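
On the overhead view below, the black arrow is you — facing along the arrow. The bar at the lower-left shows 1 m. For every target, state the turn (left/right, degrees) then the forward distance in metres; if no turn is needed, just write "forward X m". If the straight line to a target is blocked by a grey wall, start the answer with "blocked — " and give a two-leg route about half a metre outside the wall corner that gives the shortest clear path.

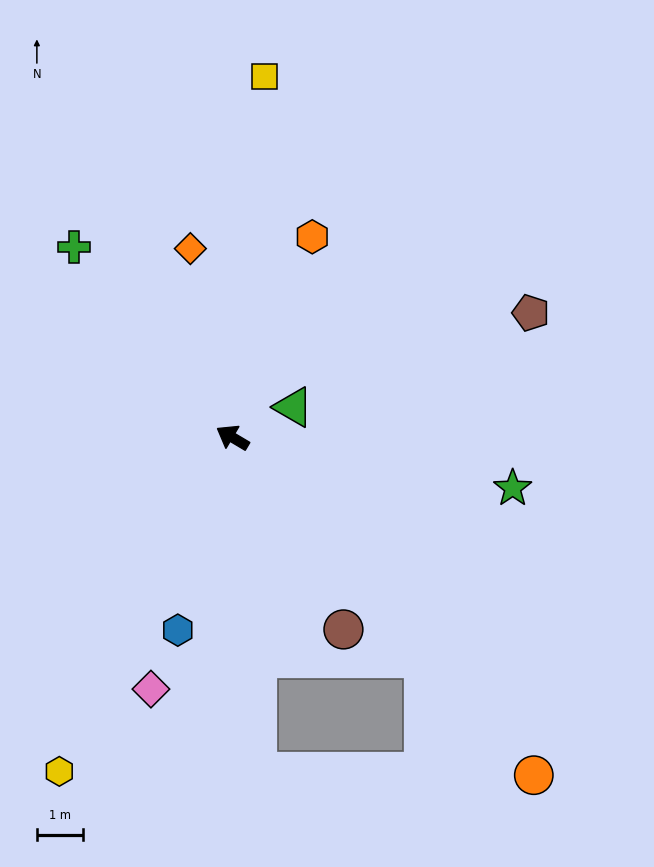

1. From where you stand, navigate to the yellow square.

turn right 64°, forward 7.9 m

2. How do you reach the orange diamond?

turn right 47°, forward 4.2 m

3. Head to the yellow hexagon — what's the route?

turn left 93°, forward 8.2 m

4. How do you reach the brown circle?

turn left 151°, forward 4.8 m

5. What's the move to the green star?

turn right 160°, forward 6.2 m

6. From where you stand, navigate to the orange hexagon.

turn right 81°, forward 4.7 m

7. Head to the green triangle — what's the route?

turn right 123°, forward 1.5 m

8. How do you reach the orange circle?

turn left 162°, forward 9.8 m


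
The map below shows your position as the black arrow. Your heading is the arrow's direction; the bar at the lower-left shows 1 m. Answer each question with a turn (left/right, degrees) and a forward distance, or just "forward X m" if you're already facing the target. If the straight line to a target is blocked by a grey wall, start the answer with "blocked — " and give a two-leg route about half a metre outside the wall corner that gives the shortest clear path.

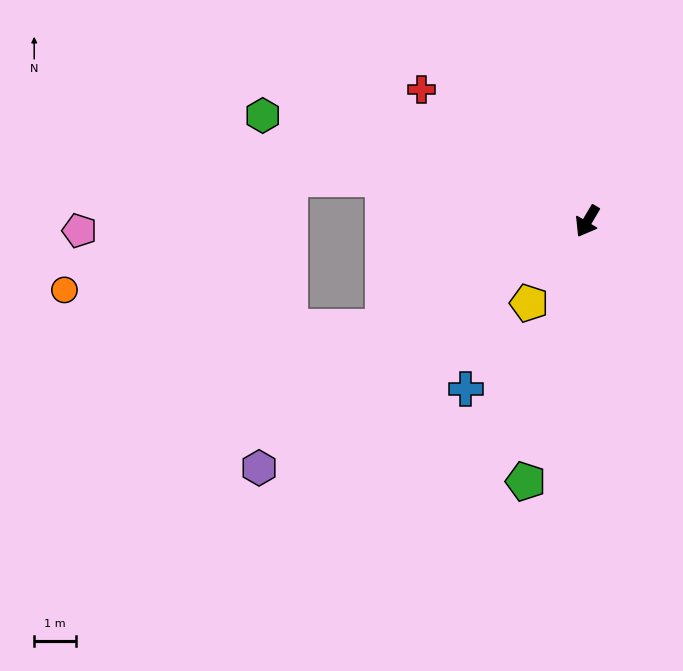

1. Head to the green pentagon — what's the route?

turn left 17°, forward 6.4 m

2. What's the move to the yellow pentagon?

turn right 5°, forward 2.4 m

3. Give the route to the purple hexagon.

turn right 23°, forward 9.8 m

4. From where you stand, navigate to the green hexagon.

turn right 77°, forward 8.1 m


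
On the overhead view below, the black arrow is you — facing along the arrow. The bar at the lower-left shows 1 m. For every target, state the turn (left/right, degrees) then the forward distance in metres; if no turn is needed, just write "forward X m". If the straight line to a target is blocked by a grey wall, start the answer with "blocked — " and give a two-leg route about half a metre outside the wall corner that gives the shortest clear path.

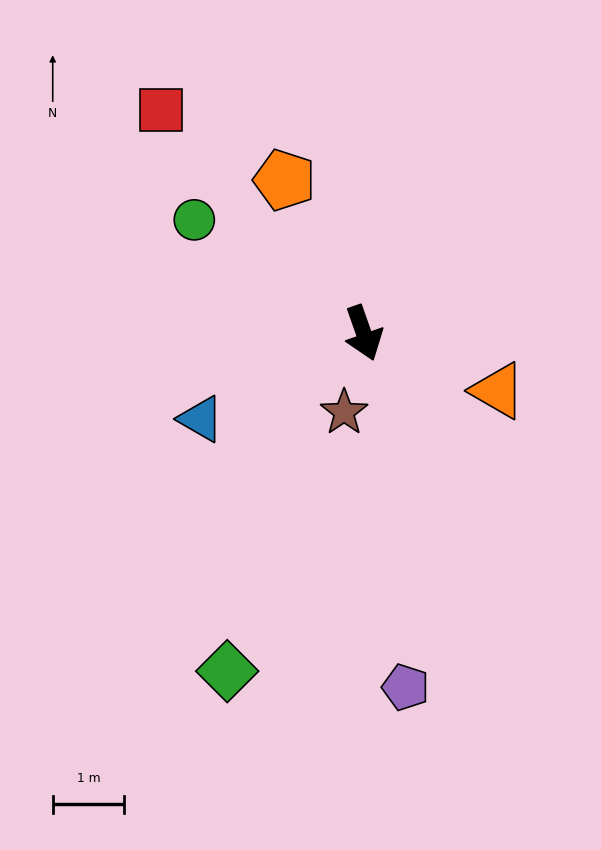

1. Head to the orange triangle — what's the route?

turn left 47°, forward 2.0 m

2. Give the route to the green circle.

turn right 143°, forward 2.9 m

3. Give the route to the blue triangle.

turn right 82°, forward 2.6 m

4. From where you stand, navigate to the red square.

turn right 157°, forward 4.2 m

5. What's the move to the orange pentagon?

turn right 172°, forward 2.4 m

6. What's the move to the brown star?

turn right 33°, forward 1.1 m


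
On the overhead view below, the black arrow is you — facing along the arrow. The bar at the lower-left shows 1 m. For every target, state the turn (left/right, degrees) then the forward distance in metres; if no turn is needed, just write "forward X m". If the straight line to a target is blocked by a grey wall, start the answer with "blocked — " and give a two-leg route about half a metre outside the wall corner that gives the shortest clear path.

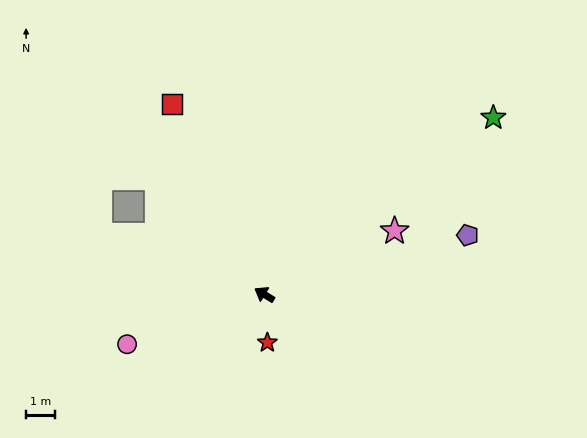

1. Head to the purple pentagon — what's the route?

turn right 132°, forward 7.4 m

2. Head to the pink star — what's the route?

turn right 123°, forward 5.0 m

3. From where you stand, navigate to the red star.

turn left 125°, forward 1.7 m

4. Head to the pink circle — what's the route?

turn left 51°, forward 5.1 m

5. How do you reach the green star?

turn right 111°, forward 10.1 m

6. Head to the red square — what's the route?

turn right 33°, forward 7.4 m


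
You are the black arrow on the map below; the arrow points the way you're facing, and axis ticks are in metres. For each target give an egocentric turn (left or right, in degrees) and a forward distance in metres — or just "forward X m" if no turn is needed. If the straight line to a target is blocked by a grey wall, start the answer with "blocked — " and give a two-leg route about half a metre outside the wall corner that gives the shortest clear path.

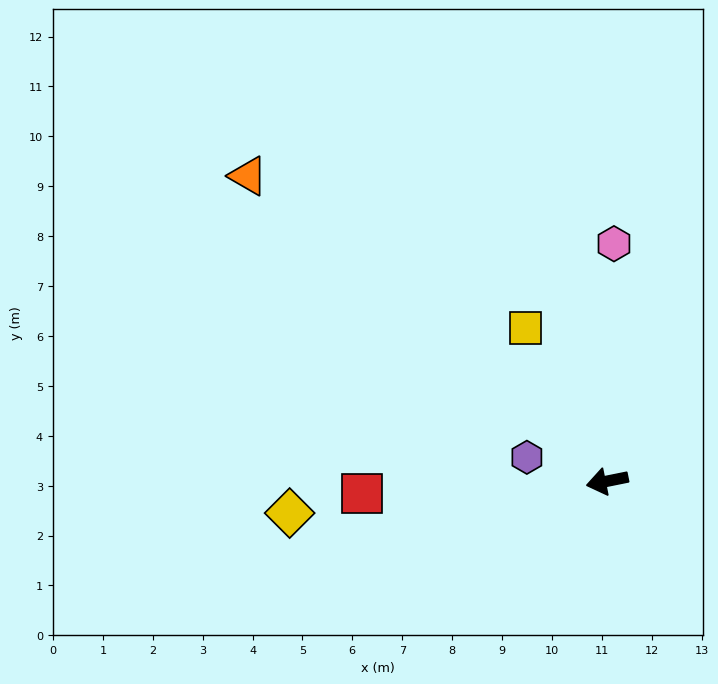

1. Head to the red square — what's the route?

turn right 9°, forward 4.9 m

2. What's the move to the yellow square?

turn right 73°, forward 3.5 m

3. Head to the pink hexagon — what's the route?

turn right 103°, forward 4.8 m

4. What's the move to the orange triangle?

turn right 52°, forward 9.4 m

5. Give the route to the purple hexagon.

turn right 28°, forward 1.7 m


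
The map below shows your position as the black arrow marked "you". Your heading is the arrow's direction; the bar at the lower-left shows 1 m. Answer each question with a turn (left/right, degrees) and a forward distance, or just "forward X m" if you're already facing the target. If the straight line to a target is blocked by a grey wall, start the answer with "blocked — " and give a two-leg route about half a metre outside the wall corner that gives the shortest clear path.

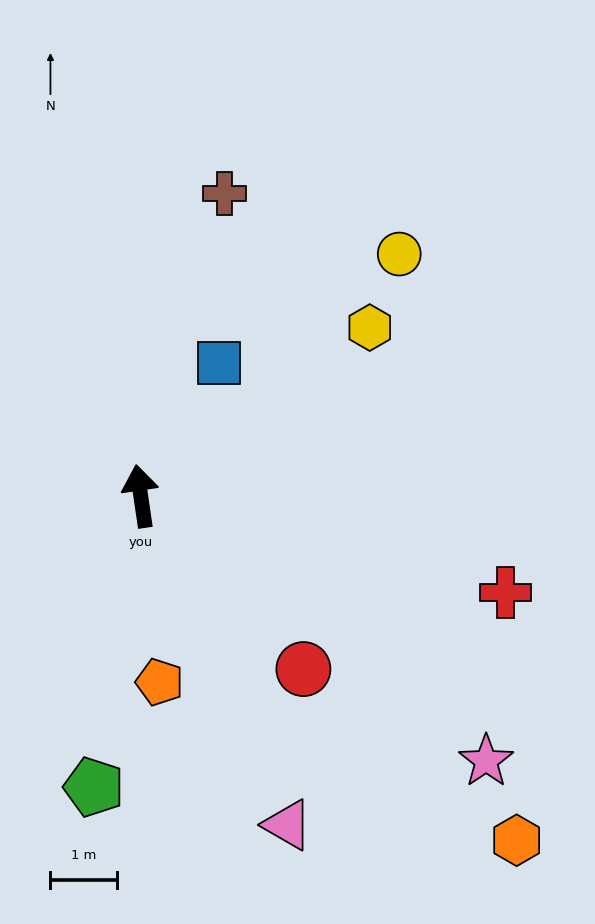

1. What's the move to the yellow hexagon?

turn right 62°, forward 4.3 m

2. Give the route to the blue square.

turn right 39°, forward 2.3 m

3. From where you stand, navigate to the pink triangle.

turn right 164°, forward 5.4 m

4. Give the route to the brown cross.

turn right 24°, forward 4.7 m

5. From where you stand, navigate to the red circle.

turn right 145°, forward 3.6 m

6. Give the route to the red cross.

turn right 113°, forward 5.7 m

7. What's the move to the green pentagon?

turn left 163°, forward 4.4 m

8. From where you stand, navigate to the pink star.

turn right 136°, forward 6.5 m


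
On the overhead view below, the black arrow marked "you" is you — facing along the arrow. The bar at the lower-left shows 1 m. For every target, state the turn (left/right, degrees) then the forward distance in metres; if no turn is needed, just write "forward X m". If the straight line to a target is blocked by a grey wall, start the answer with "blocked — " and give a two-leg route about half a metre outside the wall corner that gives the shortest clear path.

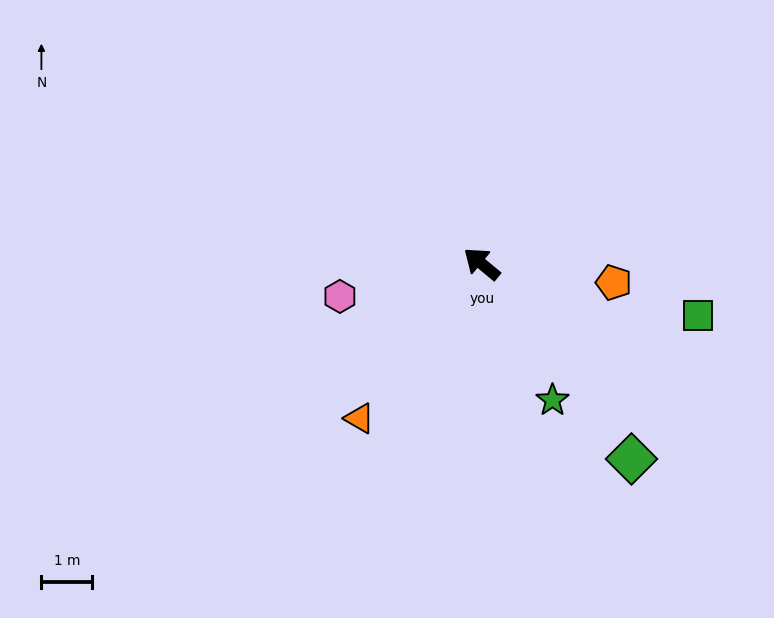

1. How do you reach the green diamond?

turn left 167°, forward 4.8 m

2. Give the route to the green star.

turn left 157°, forward 3.0 m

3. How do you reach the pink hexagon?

turn left 53°, forward 2.9 m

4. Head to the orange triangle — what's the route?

turn left 91°, forward 3.9 m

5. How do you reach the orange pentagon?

turn right 148°, forward 2.6 m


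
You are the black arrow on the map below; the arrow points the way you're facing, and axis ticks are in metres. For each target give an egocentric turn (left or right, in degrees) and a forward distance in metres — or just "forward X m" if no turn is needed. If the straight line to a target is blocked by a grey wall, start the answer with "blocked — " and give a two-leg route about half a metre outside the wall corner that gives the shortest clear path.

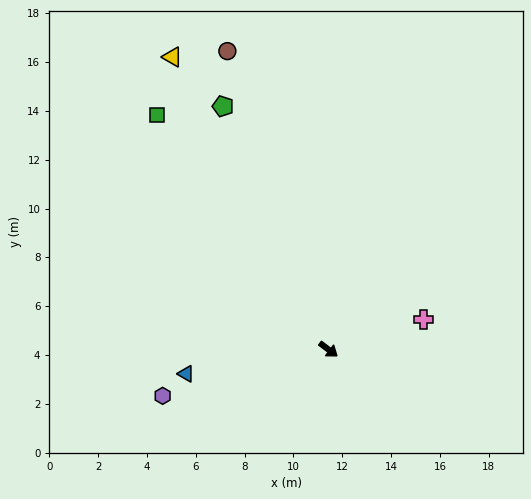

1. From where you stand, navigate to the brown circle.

turn left 146°, forward 12.9 m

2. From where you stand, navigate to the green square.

turn left 163°, forward 11.9 m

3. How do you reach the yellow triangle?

turn left 155°, forward 13.6 m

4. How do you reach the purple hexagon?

turn right 127°, forward 7.1 m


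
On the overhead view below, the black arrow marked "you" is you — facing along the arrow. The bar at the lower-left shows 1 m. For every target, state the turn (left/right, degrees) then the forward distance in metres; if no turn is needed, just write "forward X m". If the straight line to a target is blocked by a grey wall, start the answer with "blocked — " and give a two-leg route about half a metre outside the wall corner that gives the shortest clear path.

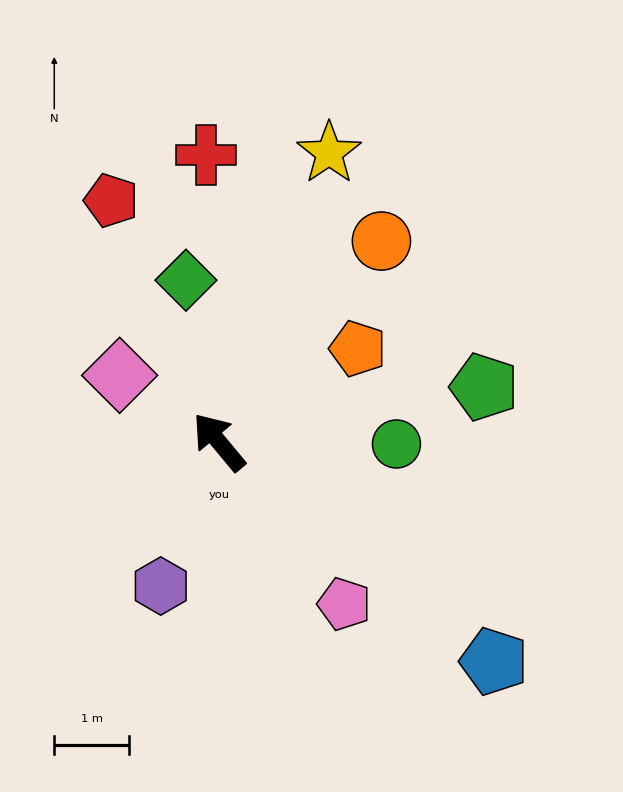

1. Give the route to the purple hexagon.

turn left 118°, forward 2.1 m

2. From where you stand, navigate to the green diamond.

turn right 28°, forward 2.2 m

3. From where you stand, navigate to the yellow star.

turn right 61°, forward 4.1 m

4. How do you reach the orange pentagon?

turn right 96°, forward 2.2 m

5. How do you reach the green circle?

turn right 130°, forward 2.4 m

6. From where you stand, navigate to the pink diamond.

turn left 16°, forward 1.6 m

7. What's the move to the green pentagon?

turn right 118°, forward 3.6 m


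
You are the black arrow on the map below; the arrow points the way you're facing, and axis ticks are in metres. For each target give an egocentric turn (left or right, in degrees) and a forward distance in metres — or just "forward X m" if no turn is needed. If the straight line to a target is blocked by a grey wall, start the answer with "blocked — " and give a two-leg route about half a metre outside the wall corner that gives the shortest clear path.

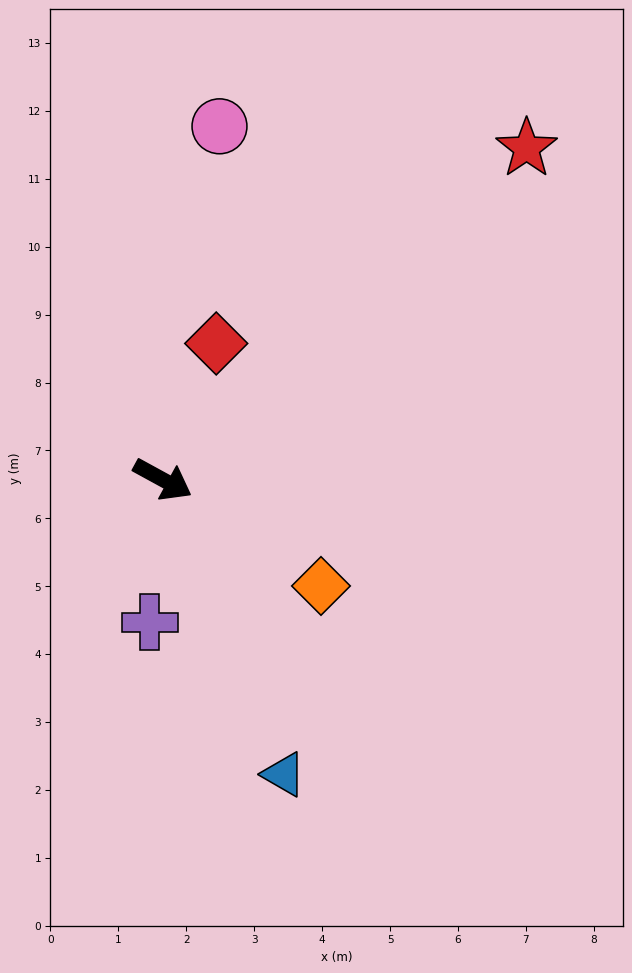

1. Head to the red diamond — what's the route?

turn left 97°, forward 2.2 m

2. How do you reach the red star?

turn left 71°, forward 7.2 m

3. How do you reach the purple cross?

turn right 67°, forward 2.1 m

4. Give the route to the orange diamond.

turn right 5°, forward 2.8 m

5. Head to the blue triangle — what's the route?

turn right 39°, forward 4.7 m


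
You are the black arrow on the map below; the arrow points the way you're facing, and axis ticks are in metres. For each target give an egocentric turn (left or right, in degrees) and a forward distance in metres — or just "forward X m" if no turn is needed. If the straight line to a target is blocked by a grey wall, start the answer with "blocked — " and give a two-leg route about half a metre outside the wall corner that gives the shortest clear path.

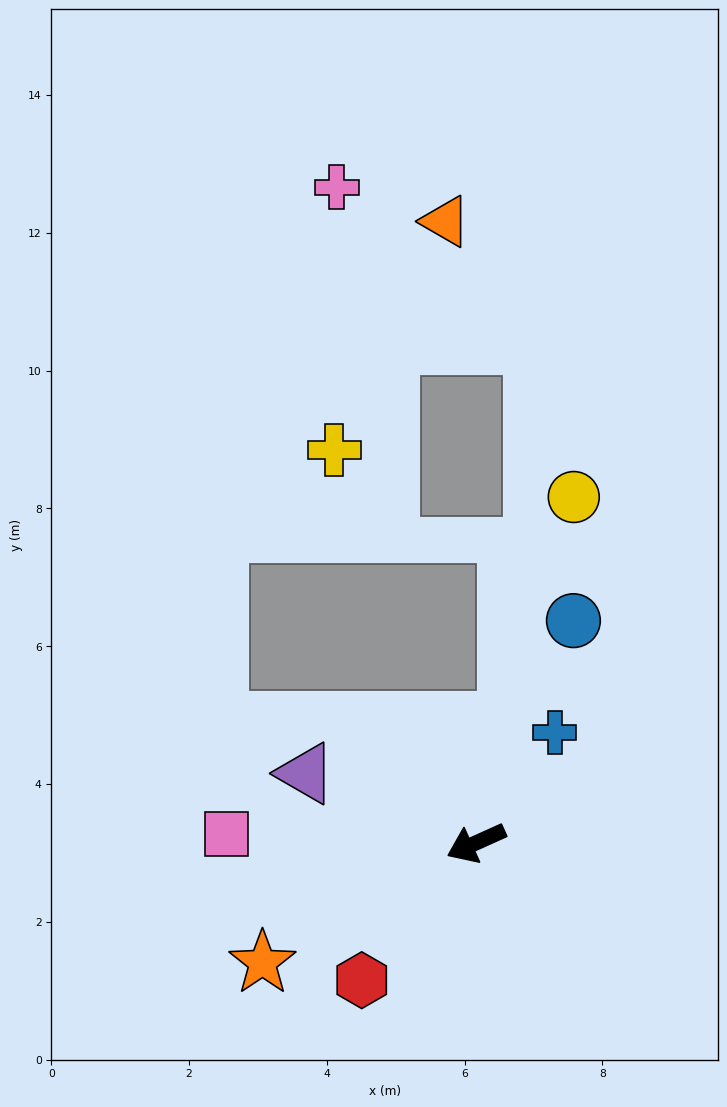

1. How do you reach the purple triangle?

turn right 46°, forward 2.7 m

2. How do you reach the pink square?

turn right 26°, forward 3.6 m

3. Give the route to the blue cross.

turn right 150°, forward 2.0 m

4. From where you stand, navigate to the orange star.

turn left 5°, forward 3.6 m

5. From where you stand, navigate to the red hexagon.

turn left 26°, forward 2.6 m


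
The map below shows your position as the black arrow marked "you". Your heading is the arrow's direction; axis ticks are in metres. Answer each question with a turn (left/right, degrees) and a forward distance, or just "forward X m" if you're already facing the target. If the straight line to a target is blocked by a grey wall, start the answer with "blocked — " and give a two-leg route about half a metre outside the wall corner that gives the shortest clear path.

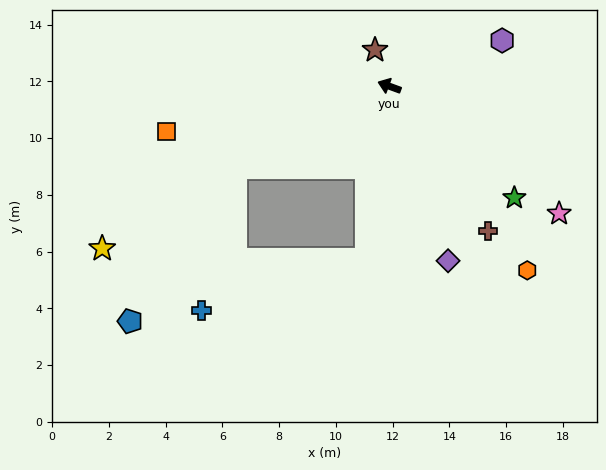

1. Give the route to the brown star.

turn right 48°, forward 1.4 m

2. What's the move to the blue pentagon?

blocked — turn left 48°, forward 6.2 m, then turn left 28°, forward 6.6 m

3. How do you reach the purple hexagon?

turn right 138°, forward 4.3 m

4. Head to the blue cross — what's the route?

blocked — turn left 48°, forward 6.2 m, then turn left 49°, forward 5.2 m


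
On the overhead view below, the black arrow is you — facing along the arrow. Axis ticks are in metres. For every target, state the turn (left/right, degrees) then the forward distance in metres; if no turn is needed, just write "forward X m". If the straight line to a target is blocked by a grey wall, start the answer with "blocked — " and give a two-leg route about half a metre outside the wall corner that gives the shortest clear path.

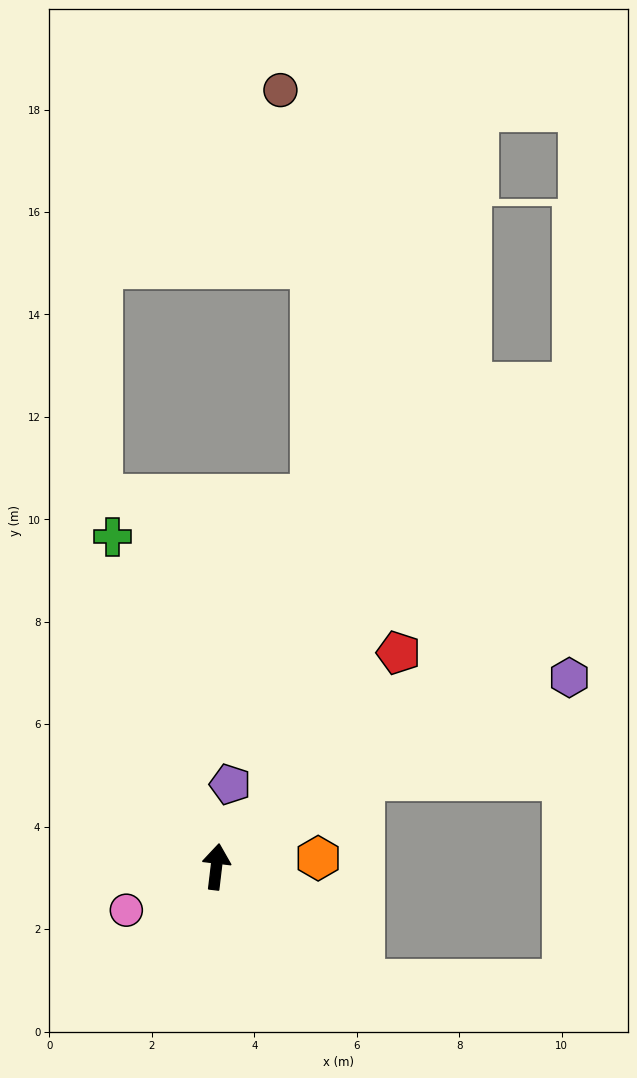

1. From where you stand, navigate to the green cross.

turn left 24°, forward 6.8 m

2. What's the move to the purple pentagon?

turn right 3°, forward 1.6 m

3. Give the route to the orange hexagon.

turn right 78°, forward 2.0 m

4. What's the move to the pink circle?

turn left 123°, forward 2.0 m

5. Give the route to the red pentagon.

turn right 34°, forward 5.5 m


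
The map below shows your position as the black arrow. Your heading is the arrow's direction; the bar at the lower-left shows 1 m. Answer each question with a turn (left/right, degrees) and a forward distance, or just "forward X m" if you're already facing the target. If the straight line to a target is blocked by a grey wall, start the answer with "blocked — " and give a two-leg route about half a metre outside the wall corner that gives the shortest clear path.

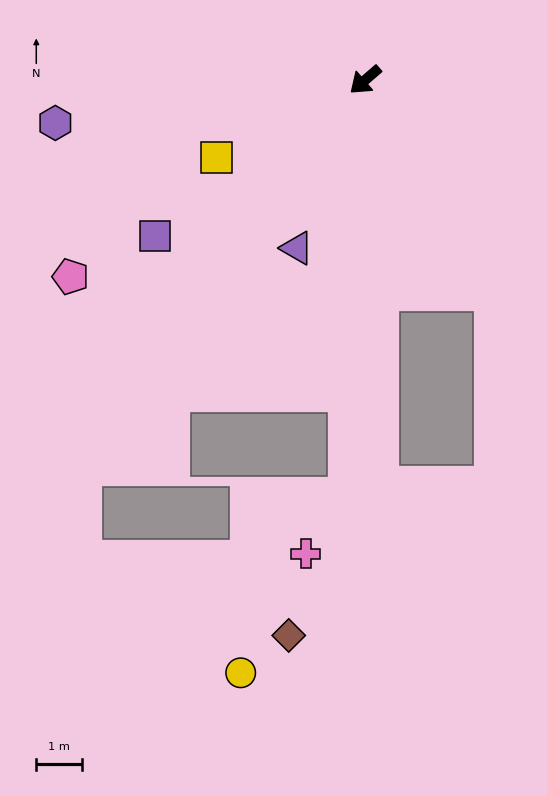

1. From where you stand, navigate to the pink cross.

blocked — turn left 47°, forward 9.2 m, then turn right 34°, forward 1.6 m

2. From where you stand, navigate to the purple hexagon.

turn right 33°, forward 6.9 m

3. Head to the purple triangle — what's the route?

turn left 27°, forward 4.0 m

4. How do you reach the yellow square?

turn right 13°, forward 3.7 m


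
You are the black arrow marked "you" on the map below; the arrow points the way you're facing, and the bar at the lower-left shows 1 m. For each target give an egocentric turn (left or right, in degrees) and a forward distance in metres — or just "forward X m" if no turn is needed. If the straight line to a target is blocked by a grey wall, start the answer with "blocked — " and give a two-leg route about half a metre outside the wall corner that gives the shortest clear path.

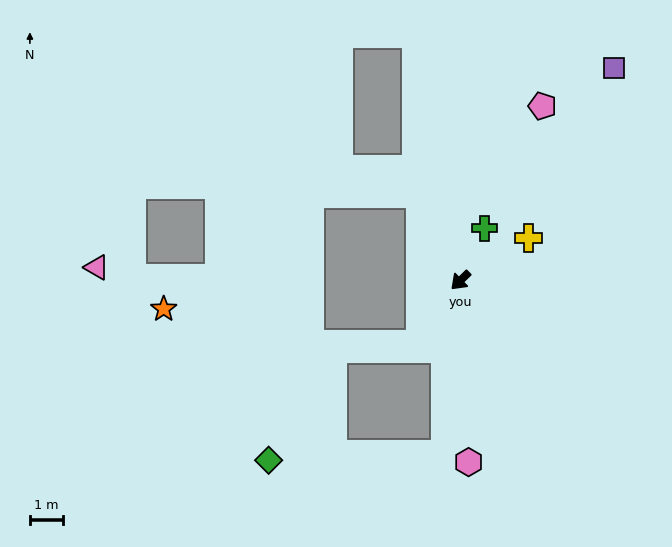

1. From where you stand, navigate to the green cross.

turn right 159°, forward 1.7 m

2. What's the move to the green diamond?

blocked — turn left 41°, forward 5.3 m, then turn right 83°, forward 5.4 m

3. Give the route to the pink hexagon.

turn left 48°, forward 5.5 m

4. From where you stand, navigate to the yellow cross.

turn left 168°, forward 2.4 m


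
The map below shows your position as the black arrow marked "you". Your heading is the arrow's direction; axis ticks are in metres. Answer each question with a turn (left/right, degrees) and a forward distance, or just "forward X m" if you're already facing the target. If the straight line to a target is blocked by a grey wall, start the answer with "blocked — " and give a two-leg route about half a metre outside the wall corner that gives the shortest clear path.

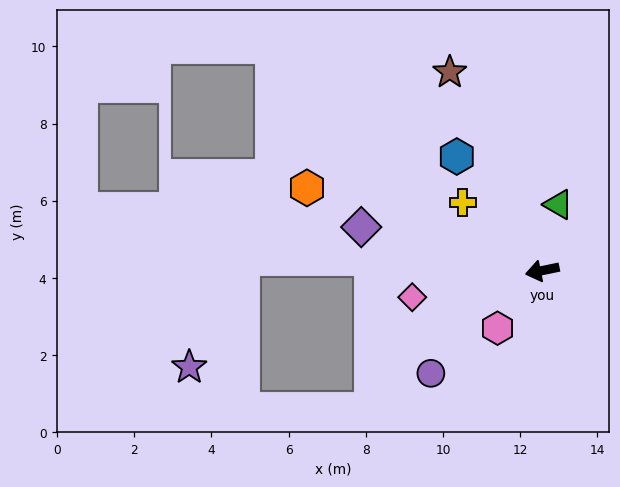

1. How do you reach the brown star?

turn right 77°, forward 5.7 m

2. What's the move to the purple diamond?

turn right 25°, forward 4.8 m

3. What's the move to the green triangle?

turn right 115°, forward 1.8 m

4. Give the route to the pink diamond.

forward 3.4 m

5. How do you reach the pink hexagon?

turn left 40°, forward 1.9 m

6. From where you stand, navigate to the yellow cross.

turn right 52°, forward 2.7 m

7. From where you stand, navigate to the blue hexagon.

turn right 65°, forward 3.7 m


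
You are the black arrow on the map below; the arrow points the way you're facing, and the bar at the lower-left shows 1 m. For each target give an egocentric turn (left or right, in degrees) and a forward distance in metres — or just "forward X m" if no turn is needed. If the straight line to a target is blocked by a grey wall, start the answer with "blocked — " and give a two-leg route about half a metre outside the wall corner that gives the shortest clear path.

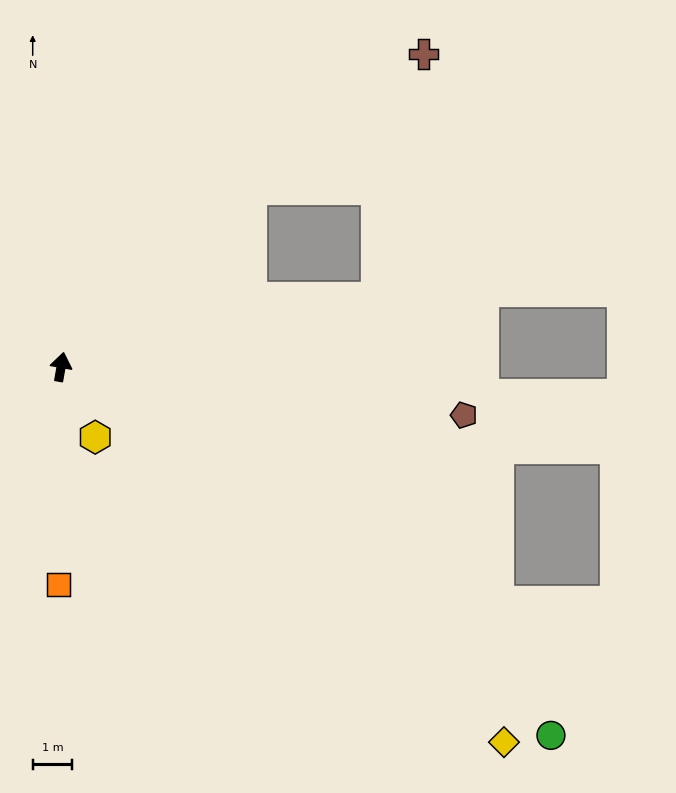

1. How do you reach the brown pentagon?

turn right 87°, forward 10.3 m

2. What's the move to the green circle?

turn right 117°, forward 15.5 m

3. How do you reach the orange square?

turn right 171°, forward 5.5 m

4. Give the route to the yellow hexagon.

turn right 144°, forward 2.0 m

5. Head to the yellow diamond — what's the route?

turn right 120°, forward 14.7 m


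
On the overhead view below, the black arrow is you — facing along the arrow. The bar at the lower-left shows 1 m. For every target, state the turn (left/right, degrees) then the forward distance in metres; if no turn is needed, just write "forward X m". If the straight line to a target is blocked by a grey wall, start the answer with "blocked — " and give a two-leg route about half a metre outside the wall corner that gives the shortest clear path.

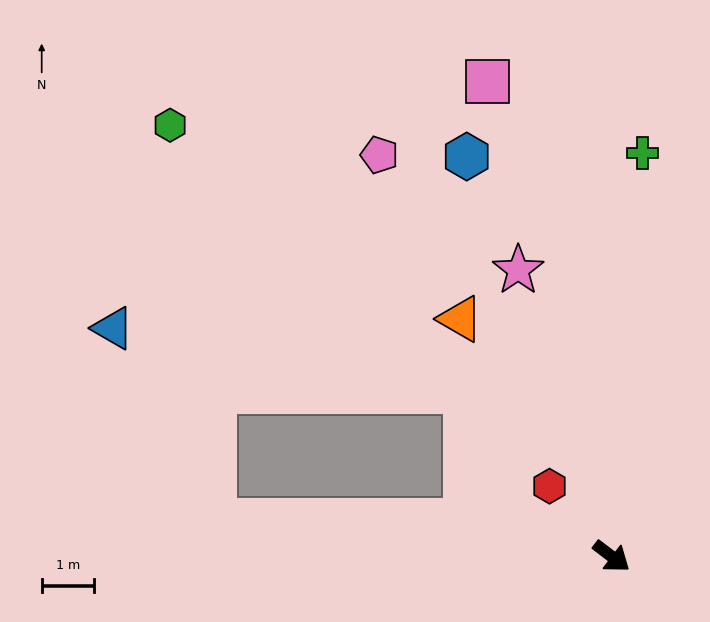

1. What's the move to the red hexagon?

turn left 169°, forward 1.8 m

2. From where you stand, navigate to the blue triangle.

blocked — turn right 148°, forward 7.6 m, then turn right 57°, forward 4.1 m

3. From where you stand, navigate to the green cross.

turn left 123°, forward 7.7 m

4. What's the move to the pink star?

turn left 145°, forward 5.7 m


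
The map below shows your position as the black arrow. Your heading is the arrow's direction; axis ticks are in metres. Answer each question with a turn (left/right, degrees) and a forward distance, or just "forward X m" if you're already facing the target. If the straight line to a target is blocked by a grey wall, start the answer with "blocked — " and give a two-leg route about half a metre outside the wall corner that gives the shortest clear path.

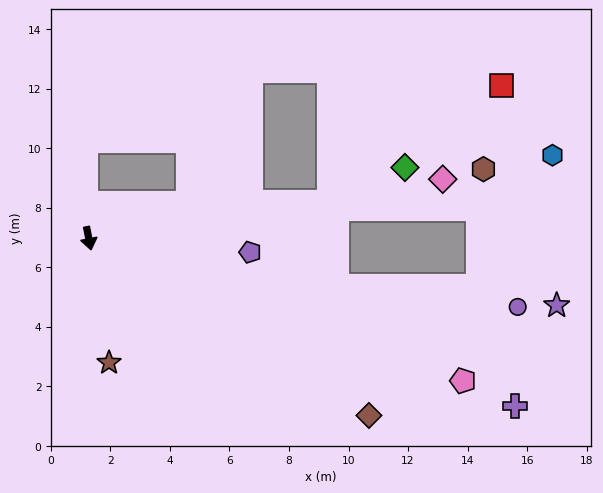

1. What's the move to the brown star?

forward 4.2 m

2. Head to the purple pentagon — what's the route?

turn left 74°, forward 5.4 m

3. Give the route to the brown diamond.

turn left 47°, forward 11.1 m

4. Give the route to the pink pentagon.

turn left 58°, forward 13.4 m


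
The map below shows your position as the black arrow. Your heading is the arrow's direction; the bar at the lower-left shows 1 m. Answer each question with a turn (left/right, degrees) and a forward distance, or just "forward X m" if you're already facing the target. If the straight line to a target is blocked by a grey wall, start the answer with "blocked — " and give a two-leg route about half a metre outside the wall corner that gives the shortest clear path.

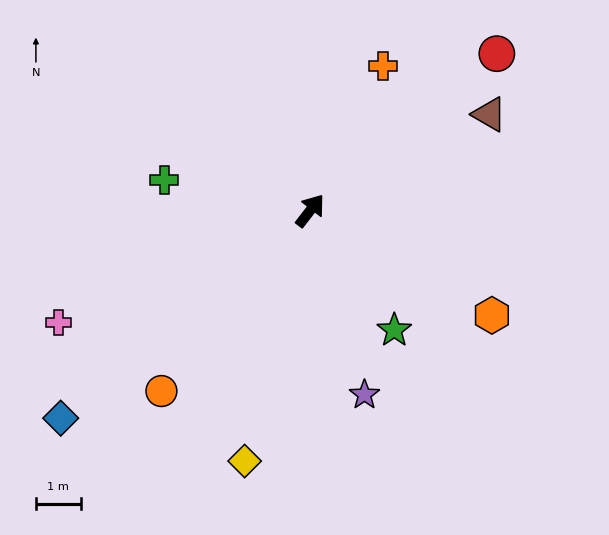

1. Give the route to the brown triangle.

turn right 24°, forward 4.6 m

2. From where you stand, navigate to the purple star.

turn right 126°, forward 4.3 m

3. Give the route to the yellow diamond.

turn right 157°, forward 5.8 m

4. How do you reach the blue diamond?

turn left 167°, forward 7.3 m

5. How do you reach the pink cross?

turn left 152°, forward 6.2 m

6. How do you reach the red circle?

turn right 12°, forward 5.5 m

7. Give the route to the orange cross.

turn left 11°, forward 3.6 m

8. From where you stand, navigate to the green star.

turn right 107°, forward 3.3 m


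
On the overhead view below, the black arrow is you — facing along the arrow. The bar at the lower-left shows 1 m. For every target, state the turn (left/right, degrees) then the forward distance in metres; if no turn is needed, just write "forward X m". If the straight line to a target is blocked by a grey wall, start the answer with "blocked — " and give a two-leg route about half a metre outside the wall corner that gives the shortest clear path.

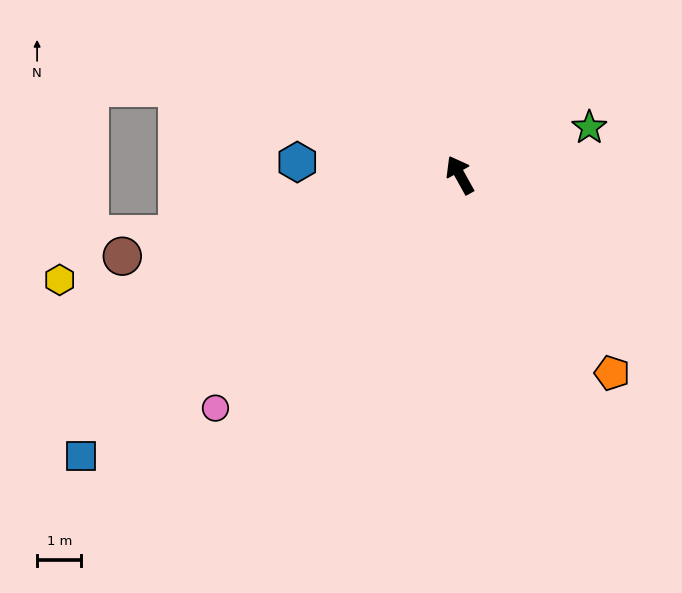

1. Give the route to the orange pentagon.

turn right 172°, forward 5.6 m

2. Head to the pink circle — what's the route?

turn left 105°, forward 7.6 m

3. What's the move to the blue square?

turn left 98°, forward 10.6 m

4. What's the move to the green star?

turn right 99°, forward 3.1 m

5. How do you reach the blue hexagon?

turn left 56°, forward 3.7 m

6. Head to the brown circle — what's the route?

turn left 74°, forward 7.8 m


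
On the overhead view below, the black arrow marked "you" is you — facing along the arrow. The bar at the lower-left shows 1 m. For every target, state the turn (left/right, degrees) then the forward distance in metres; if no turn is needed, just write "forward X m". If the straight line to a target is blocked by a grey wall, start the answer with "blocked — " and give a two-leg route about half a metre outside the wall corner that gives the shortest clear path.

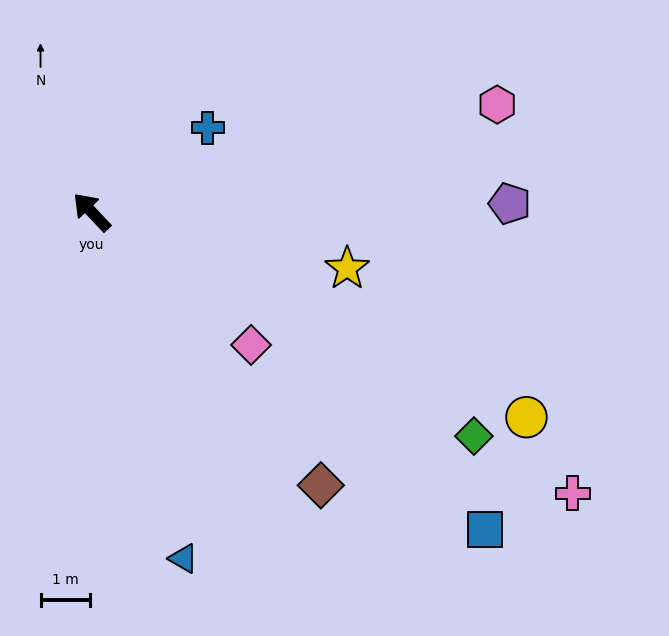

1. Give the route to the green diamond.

turn right 164°, forward 9.0 m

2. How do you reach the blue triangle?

turn left 151°, forward 7.3 m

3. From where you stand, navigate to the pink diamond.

turn right 173°, forward 4.2 m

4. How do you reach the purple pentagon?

turn right 132°, forward 8.5 m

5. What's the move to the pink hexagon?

turn right 118°, forward 8.5 m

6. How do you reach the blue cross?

turn right 97°, forward 2.9 m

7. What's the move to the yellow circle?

turn right 159°, forward 9.8 m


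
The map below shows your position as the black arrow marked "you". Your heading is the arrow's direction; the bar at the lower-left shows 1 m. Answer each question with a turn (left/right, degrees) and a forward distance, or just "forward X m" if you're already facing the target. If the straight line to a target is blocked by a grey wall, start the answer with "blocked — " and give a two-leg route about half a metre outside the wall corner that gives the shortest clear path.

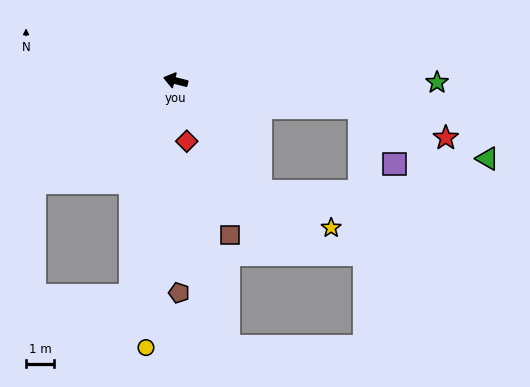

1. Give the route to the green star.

turn right 166°, forward 9.4 m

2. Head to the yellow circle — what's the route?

turn left 98°, forward 9.6 m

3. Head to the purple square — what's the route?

blocked — turn right 174°, forward 6.7 m, then turn right 49°, forward 2.4 m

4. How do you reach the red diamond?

turn left 115°, forward 2.2 m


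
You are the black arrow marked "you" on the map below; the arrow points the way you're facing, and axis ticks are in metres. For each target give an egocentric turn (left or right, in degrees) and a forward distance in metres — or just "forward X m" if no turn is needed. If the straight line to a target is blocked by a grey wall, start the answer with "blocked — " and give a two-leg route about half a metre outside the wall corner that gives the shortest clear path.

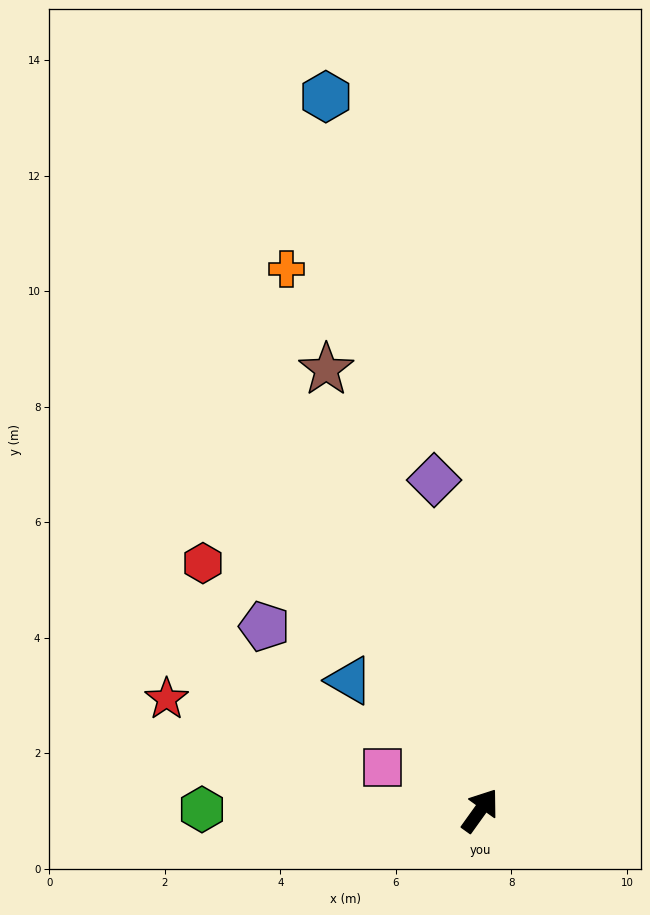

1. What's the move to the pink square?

turn left 102°, forward 1.8 m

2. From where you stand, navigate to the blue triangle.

turn left 81°, forward 3.2 m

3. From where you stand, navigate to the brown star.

turn left 55°, forward 8.1 m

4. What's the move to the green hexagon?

turn left 125°, forward 4.8 m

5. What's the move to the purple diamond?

turn left 44°, forward 5.8 m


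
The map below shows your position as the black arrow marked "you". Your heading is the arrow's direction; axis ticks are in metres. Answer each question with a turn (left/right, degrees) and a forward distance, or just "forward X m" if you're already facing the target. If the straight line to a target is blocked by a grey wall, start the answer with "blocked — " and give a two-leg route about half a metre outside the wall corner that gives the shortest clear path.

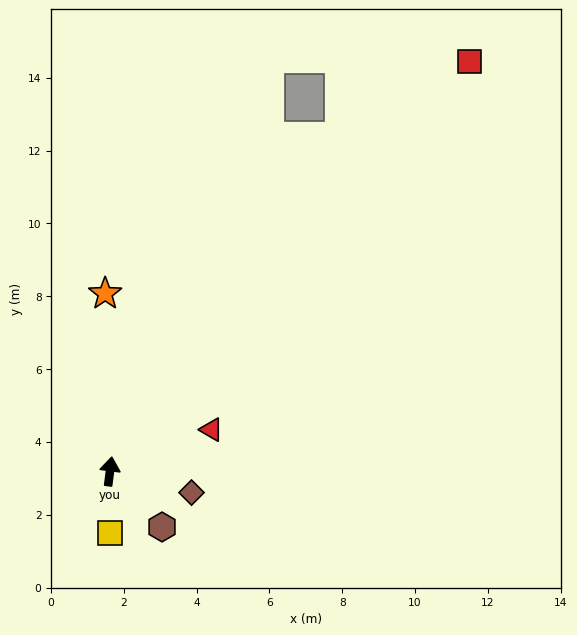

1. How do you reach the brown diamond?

turn right 97°, forward 2.3 m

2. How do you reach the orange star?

turn left 9°, forward 4.9 m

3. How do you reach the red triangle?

turn right 60°, forward 3.0 m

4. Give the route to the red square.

turn right 34°, forward 15.0 m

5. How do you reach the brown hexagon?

turn right 130°, forward 2.1 m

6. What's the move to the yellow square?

turn right 173°, forward 1.7 m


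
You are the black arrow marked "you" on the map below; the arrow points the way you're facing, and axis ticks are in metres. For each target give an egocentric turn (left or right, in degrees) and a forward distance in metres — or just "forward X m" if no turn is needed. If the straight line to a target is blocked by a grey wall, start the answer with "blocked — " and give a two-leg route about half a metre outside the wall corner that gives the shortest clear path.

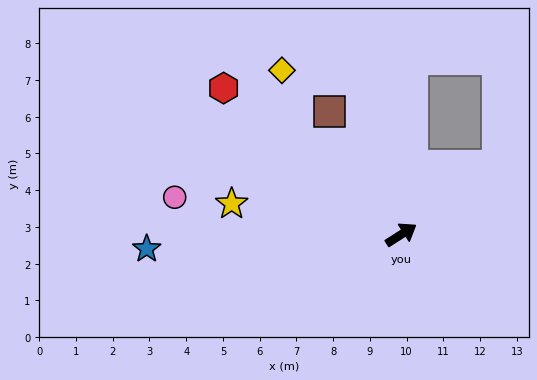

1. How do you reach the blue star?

turn left 151°, forward 6.9 m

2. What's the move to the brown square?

turn left 87°, forward 3.9 m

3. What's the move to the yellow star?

turn left 137°, forward 4.7 m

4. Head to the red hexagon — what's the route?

turn left 108°, forward 6.3 m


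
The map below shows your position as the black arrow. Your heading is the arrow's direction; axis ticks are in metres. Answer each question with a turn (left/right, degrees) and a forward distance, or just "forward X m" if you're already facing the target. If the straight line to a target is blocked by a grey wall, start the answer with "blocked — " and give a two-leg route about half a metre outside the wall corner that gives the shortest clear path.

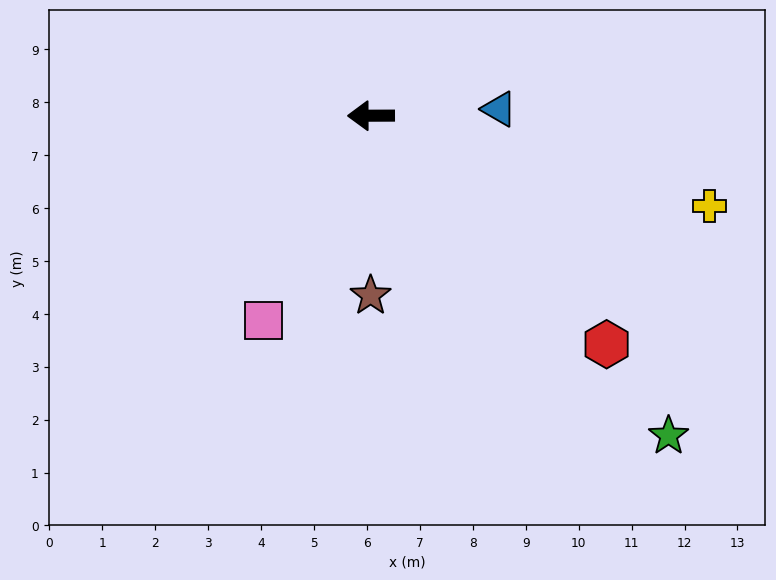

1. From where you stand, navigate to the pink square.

turn left 62°, forward 4.4 m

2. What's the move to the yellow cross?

turn left 165°, forward 6.6 m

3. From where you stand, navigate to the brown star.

turn left 90°, forward 3.4 m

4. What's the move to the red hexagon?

turn left 136°, forward 6.2 m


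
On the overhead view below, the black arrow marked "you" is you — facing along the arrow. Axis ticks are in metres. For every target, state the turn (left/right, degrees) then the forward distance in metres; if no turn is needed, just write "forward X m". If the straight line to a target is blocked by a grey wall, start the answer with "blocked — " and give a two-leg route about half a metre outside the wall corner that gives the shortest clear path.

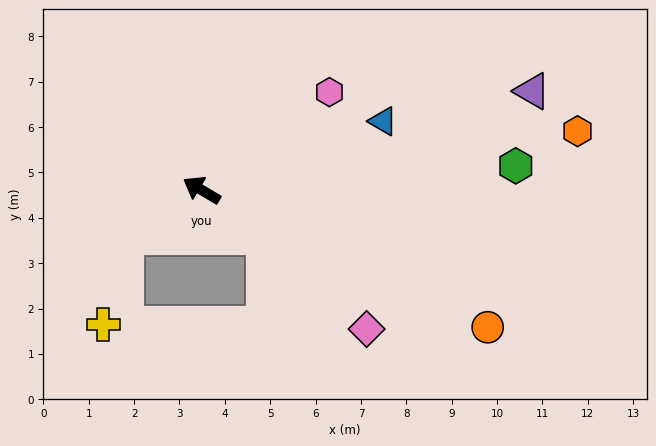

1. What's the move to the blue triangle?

turn right 129°, forward 4.3 m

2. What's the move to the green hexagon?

turn right 145°, forward 6.9 m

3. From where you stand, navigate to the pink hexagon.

turn right 112°, forward 3.5 m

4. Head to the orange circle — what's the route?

turn right 175°, forward 7.0 m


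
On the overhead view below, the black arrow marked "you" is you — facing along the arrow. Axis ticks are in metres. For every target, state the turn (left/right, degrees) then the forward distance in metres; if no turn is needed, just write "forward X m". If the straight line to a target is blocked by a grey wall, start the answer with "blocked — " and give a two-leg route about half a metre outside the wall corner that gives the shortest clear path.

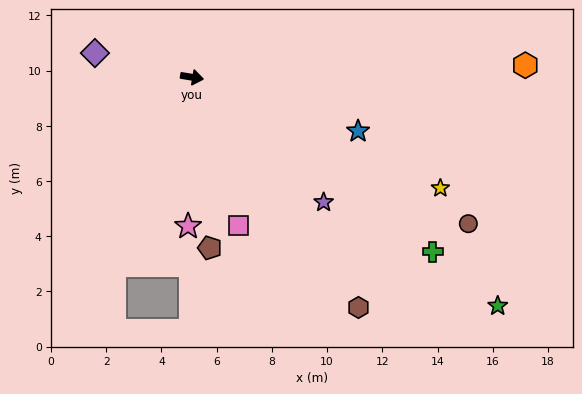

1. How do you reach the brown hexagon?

turn right 45°, forward 10.3 m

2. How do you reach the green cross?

turn right 27°, forward 10.8 m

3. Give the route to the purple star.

turn right 34°, forward 6.6 m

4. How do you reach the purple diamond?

turn left 175°, forward 3.6 m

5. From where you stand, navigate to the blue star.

turn right 9°, forward 6.3 m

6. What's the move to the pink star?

turn right 82°, forward 5.4 m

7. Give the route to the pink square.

turn right 63°, forward 5.6 m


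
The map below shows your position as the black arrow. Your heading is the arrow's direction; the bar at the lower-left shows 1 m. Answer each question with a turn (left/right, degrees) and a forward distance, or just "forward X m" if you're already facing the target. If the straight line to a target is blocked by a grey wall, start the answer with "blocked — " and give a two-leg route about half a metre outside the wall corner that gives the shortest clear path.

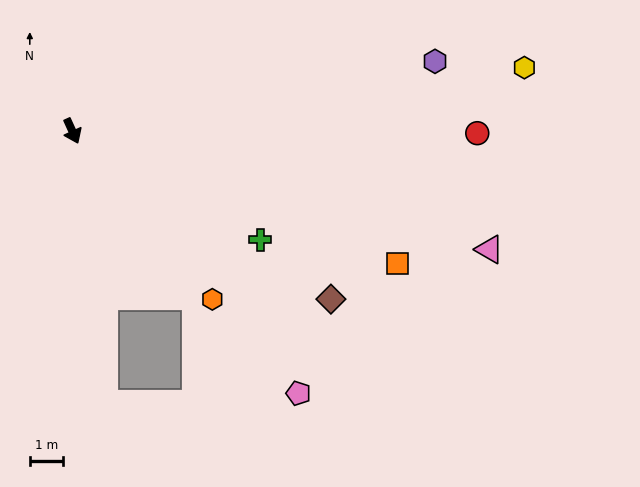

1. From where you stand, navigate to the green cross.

turn left 35°, forward 6.4 m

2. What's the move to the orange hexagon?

turn left 15°, forward 6.5 m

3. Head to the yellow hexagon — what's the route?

turn left 74°, forward 13.6 m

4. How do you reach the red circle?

turn left 65°, forward 12.0 m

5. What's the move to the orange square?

turn left 43°, forward 10.4 m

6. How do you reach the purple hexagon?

turn left 76°, forward 11.0 m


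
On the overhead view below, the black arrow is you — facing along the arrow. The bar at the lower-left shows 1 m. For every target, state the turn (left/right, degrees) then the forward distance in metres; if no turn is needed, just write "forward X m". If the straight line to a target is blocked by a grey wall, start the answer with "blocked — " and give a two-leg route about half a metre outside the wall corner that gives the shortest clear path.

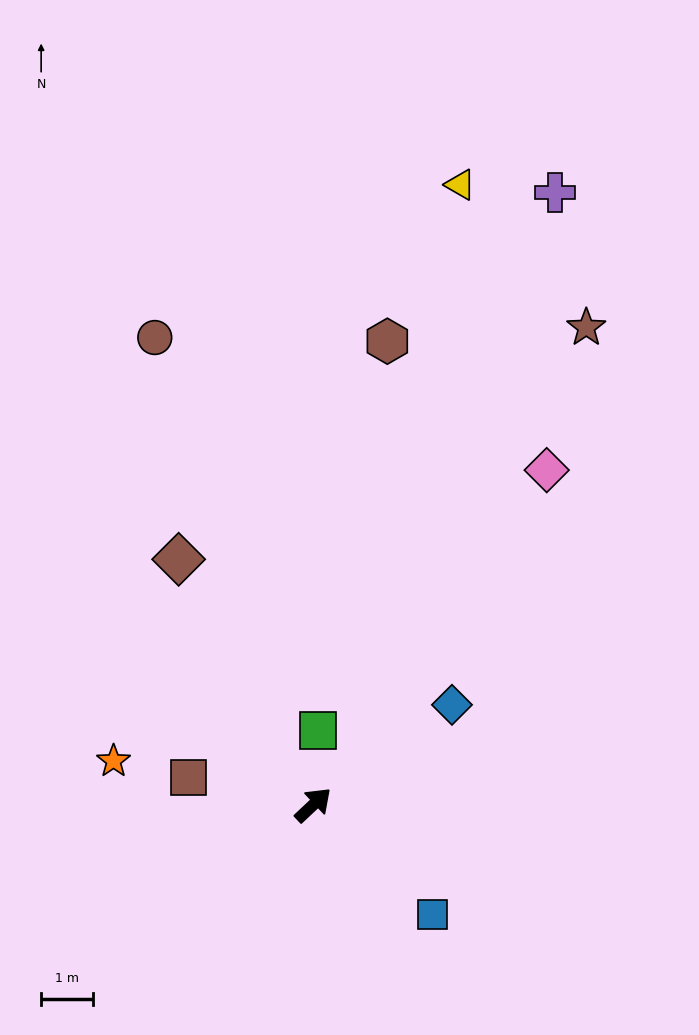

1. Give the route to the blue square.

turn right 86°, forward 3.1 m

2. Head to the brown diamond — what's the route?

turn left 76°, forward 5.4 m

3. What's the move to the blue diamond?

turn right 7°, forward 3.3 m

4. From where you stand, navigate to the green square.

turn left 43°, forward 1.4 m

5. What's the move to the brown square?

turn left 124°, forward 2.5 m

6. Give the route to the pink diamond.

turn left 12°, forward 7.9 m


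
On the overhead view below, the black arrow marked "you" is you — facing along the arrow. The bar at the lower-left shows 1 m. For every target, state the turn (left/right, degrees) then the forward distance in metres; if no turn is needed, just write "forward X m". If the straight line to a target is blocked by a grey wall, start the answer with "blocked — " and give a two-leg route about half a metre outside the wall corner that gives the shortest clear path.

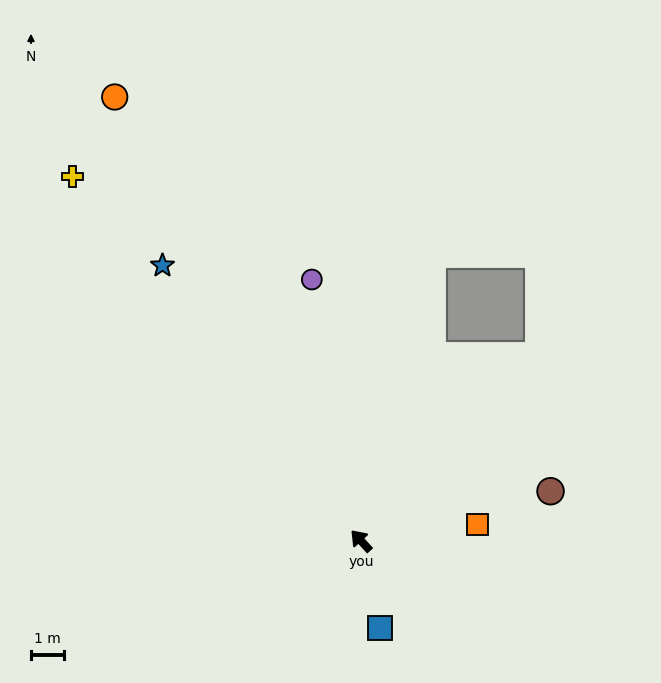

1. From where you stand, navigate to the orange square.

turn right 125°, forward 3.6 m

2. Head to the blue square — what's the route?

turn left 150°, forward 2.7 m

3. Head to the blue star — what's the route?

turn right 7°, forward 10.2 m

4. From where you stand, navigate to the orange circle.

turn right 14°, forward 15.3 m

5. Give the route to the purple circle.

turn right 32°, forward 8.0 m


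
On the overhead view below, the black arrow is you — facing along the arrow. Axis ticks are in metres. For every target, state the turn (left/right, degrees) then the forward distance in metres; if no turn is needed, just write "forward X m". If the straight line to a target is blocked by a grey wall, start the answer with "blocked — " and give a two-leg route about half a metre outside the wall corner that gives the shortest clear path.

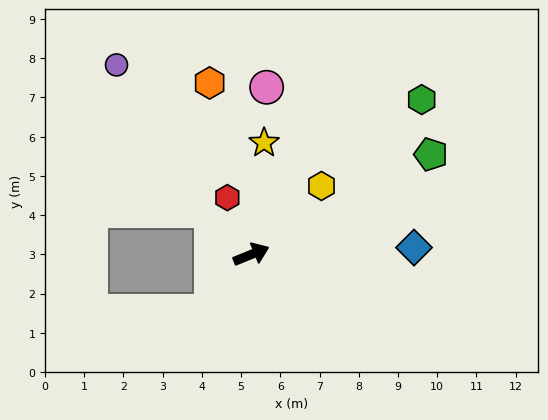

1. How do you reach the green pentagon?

turn left 7°, forward 5.2 m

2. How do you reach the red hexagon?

turn left 91°, forward 1.6 m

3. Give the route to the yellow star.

turn left 61°, forward 2.9 m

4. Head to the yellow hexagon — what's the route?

turn left 22°, forward 2.5 m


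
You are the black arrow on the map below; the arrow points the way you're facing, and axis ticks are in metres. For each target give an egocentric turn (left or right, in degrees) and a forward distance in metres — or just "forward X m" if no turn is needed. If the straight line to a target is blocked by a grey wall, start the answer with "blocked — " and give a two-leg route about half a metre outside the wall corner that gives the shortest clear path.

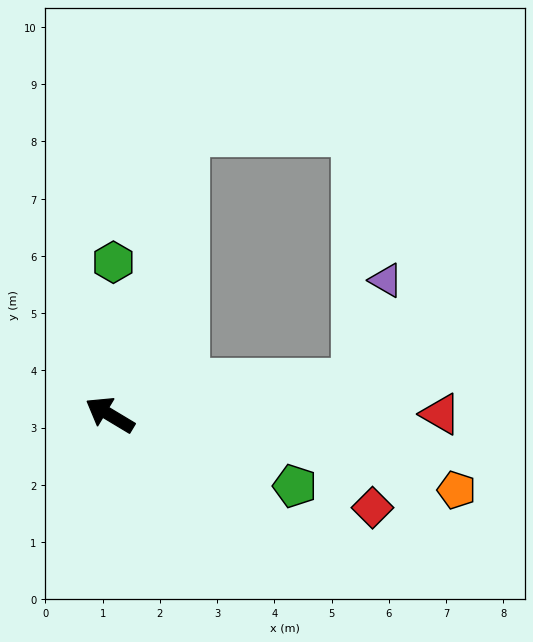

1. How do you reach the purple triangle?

blocked — turn right 142°, forward 4.3 m, then turn left 67°, forward 1.9 m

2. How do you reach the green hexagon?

turn right 60°, forward 2.7 m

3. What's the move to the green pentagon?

turn right 170°, forward 3.5 m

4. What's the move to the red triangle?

turn right 149°, forward 5.8 m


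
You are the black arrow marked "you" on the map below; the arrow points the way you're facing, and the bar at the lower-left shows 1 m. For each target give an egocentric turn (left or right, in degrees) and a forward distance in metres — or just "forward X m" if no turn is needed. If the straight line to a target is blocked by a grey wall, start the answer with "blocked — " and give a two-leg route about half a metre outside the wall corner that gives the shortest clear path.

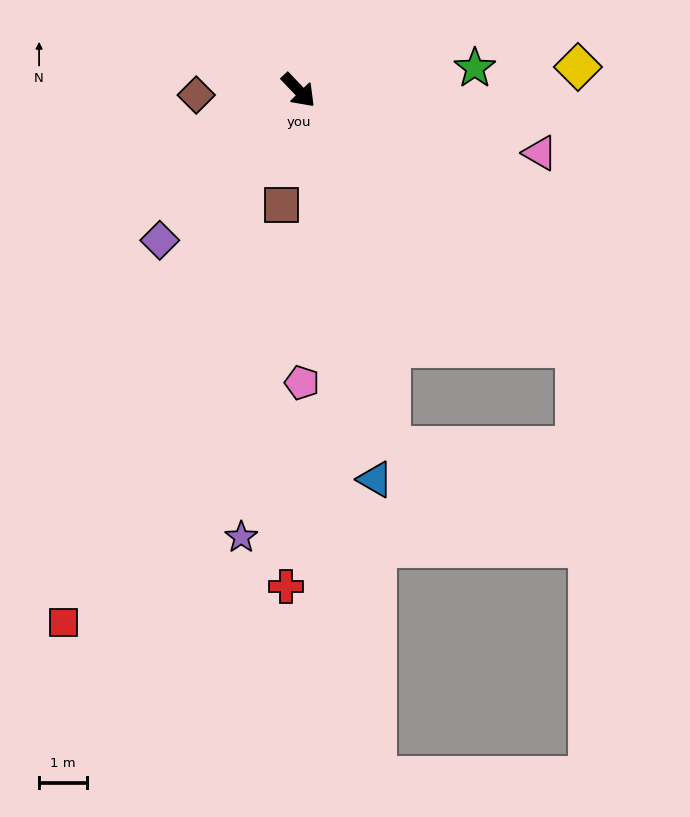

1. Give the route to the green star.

turn left 53°, forward 3.7 m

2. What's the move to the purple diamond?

turn right 87°, forward 4.3 m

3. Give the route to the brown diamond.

turn right 131°, forward 2.2 m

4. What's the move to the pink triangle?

turn left 32°, forward 5.3 m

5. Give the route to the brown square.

turn right 52°, forward 2.5 m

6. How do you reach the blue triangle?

turn right 33°, forward 8.4 m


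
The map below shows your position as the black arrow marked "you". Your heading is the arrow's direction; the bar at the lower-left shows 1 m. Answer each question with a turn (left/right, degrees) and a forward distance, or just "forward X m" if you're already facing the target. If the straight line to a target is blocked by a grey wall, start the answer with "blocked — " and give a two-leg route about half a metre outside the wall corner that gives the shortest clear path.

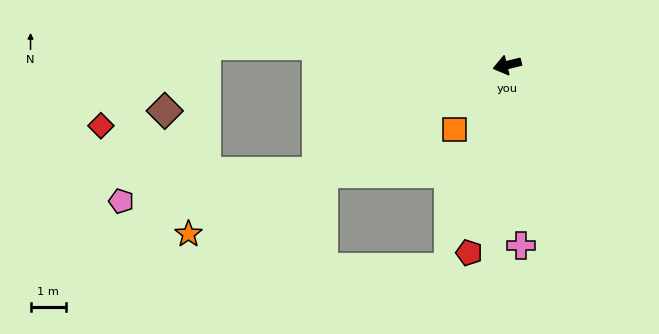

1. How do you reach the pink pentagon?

blocked — turn left 16°, forward 6.1 m, then turn right 22°, forward 5.5 m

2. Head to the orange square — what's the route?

turn left 37°, forward 2.3 m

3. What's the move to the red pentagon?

turn left 65°, forward 5.4 m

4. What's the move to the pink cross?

turn left 81°, forward 5.1 m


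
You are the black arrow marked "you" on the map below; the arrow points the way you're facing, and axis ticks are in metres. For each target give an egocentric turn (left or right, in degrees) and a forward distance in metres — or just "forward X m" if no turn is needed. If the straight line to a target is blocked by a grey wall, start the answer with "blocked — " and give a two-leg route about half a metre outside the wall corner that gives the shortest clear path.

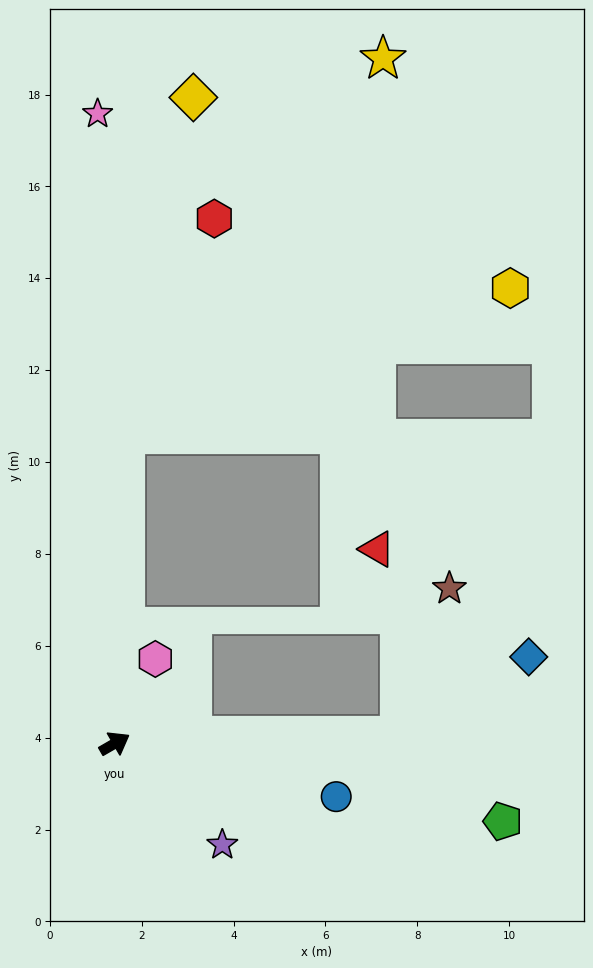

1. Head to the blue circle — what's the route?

turn right 44°, forward 5.0 m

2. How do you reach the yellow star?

blocked — turn left 58°, forward 6.7 m, then turn right 32°, forward 9.9 m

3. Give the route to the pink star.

turn left 62°, forward 13.7 m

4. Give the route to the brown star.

blocked — turn right 29°, forward 6.2 m, then turn left 71°, forward 3.4 m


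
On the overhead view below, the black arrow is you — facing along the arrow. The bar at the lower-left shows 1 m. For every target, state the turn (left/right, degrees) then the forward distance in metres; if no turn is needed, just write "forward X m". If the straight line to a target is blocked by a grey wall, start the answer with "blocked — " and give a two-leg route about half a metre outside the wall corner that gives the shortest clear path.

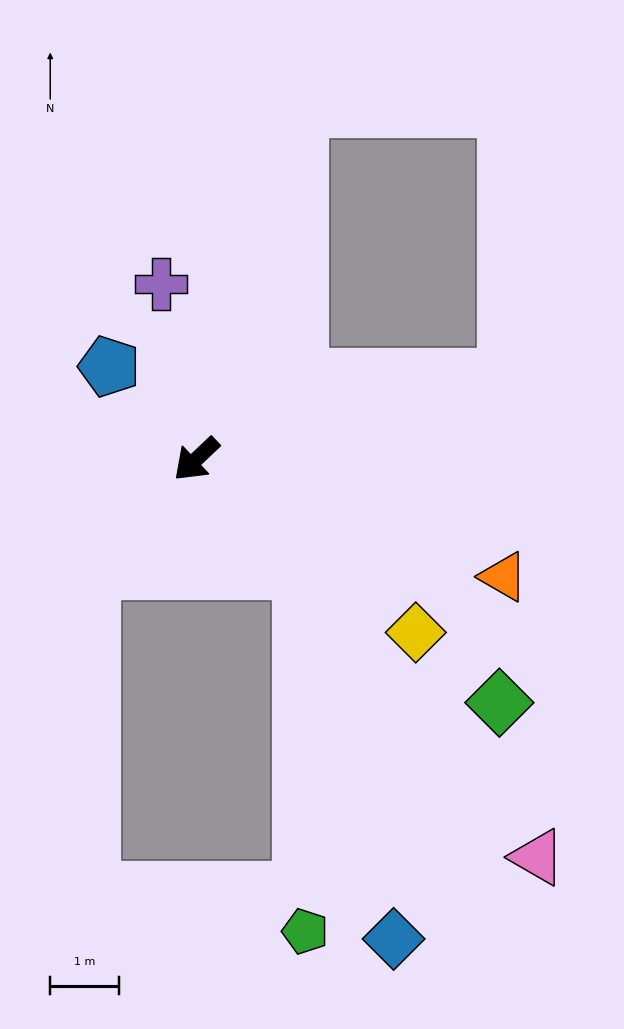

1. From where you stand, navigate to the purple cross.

turn right 122°, forward 2.6 m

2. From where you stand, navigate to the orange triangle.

turn left 116°, forward 4.8 m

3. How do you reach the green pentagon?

blocked — turn left 90°, forward 2.2 m, then turn right 43°, forward 5.2 m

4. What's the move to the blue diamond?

blocked — turn left 90°, forward 2.2 m, then turn right 29°, forward 5.5 m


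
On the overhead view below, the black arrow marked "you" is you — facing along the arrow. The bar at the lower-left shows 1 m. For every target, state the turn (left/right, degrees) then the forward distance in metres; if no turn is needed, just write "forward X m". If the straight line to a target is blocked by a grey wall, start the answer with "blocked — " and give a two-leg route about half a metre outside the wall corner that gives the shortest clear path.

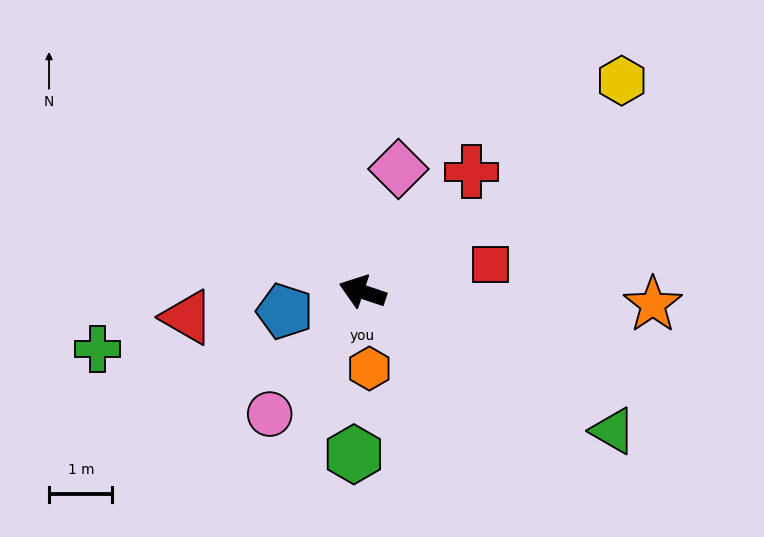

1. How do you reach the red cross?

turn right 114°, forward 2.6 m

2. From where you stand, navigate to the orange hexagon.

turn left 114°, forward 1.2 m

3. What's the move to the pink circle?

turn left 71°, forward 2.4 m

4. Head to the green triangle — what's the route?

turn left 170°, forward 4.5 m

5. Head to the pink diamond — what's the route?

turn right 88°, forward 2.0 m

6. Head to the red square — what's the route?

turn right 149°, forward 2.1 m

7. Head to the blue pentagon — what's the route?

turn left 33°, forward 1.3 m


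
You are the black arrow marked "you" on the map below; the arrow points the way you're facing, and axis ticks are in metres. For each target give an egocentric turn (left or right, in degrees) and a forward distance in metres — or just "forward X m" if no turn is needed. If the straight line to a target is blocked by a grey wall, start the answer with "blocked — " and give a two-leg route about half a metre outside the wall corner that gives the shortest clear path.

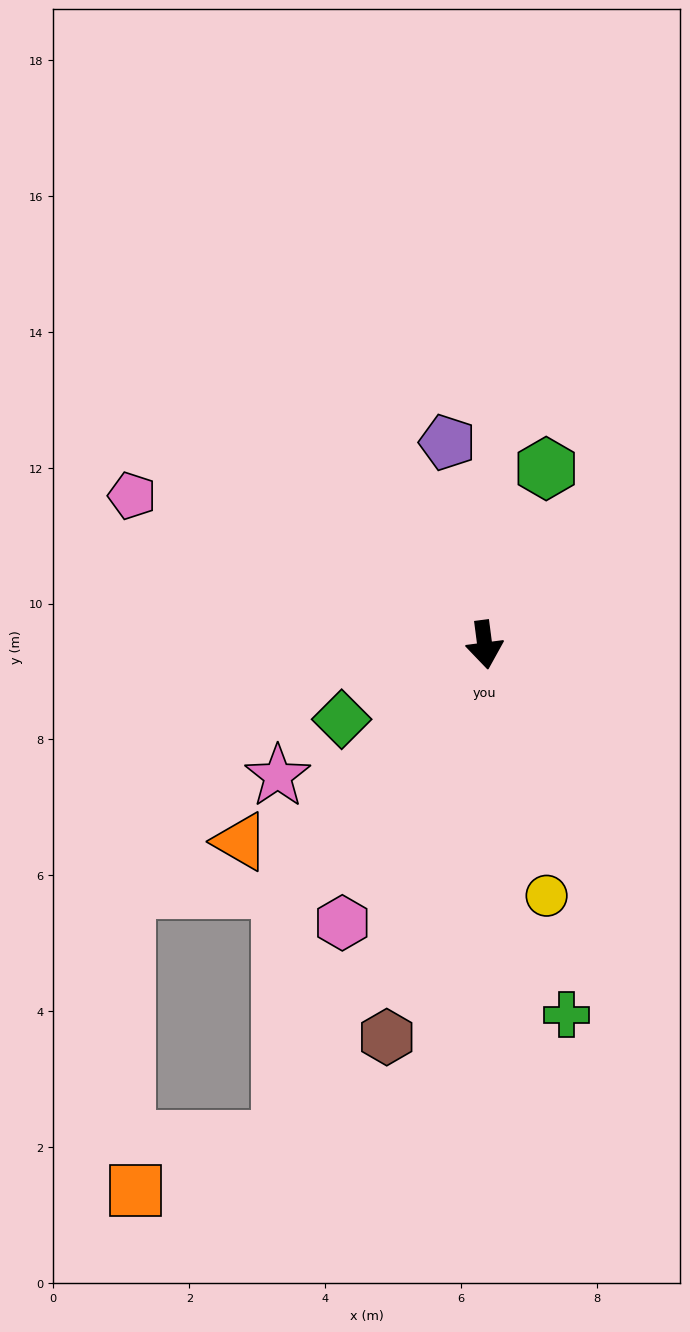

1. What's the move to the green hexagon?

turn left 153°, forward 2.7 m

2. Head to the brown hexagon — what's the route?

turn right 21°, forward 5.9 m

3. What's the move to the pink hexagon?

turn right 35°, forward 4.6 m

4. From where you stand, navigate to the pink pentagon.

turn right 120°, forward 5.6 m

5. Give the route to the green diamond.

turn right 70°, forward 2.4 m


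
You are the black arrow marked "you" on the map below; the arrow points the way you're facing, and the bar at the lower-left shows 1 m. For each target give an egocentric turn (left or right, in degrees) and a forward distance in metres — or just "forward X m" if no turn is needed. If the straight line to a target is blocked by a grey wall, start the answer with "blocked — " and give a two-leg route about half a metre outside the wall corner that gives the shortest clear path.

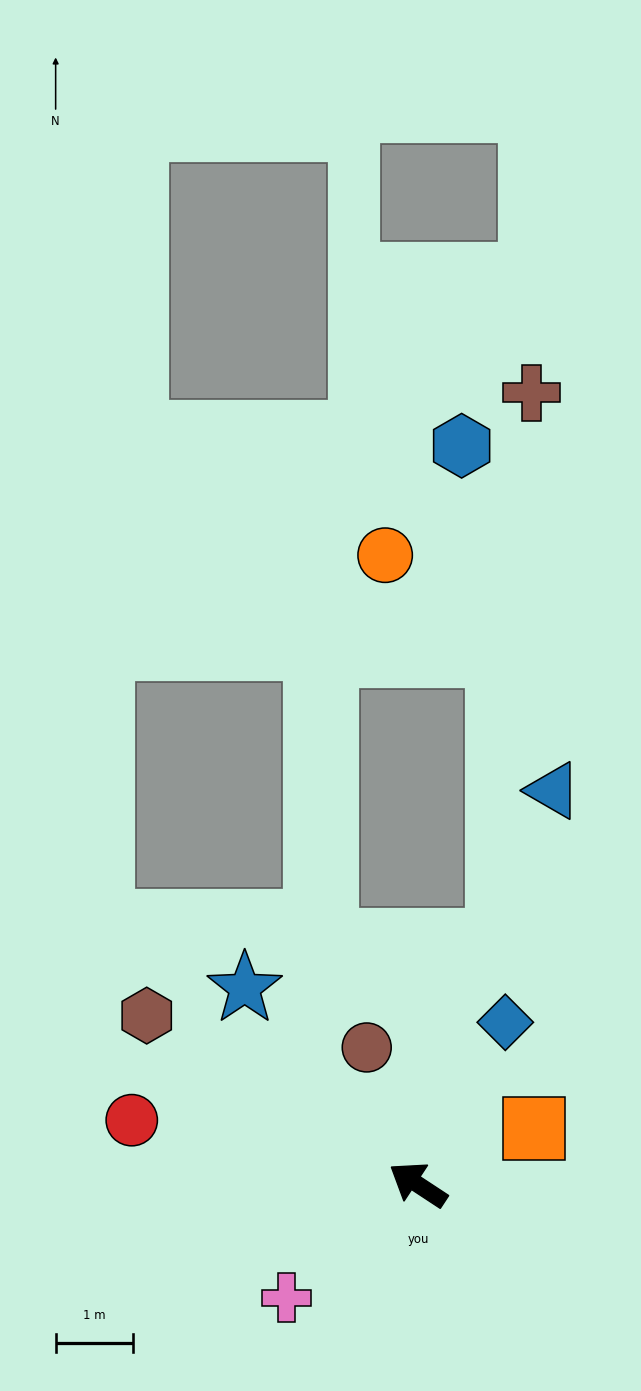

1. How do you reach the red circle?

turn left 21°, forward 3.8 m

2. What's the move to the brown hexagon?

forward 4.1 m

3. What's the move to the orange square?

turn right 121°, forward 1.7 m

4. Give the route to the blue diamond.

turn right 85°, forward 2.4 m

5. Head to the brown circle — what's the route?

turn right 36°, forward 1.9 m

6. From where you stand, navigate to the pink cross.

turn left 74°, forward 2.2 m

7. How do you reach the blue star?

turn right 15°, forward 3.4 m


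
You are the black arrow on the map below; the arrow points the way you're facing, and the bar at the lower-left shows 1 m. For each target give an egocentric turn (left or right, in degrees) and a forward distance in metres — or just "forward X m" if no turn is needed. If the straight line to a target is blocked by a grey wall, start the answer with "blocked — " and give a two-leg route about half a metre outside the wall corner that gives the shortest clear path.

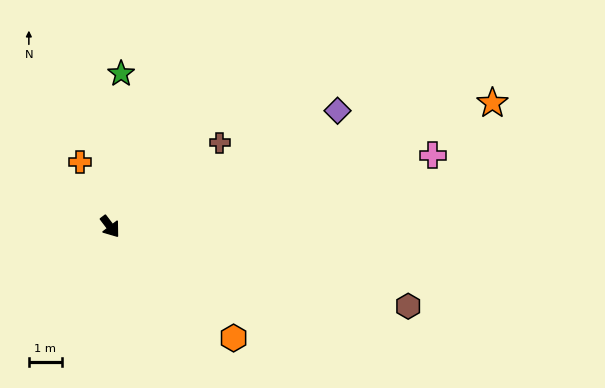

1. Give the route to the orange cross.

turn left 168°, forward 2.2 m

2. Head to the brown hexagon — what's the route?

turn left 38°, forward 9.4 m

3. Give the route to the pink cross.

turn left 65°, forward 10.1 m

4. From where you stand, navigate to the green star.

turn left 139°, forward 4.7 m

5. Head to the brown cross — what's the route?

turn left 90°, forward 4.2 m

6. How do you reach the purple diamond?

turn left 80°, forward 7.8 m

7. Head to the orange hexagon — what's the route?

turn left 11°, forward 5.1 m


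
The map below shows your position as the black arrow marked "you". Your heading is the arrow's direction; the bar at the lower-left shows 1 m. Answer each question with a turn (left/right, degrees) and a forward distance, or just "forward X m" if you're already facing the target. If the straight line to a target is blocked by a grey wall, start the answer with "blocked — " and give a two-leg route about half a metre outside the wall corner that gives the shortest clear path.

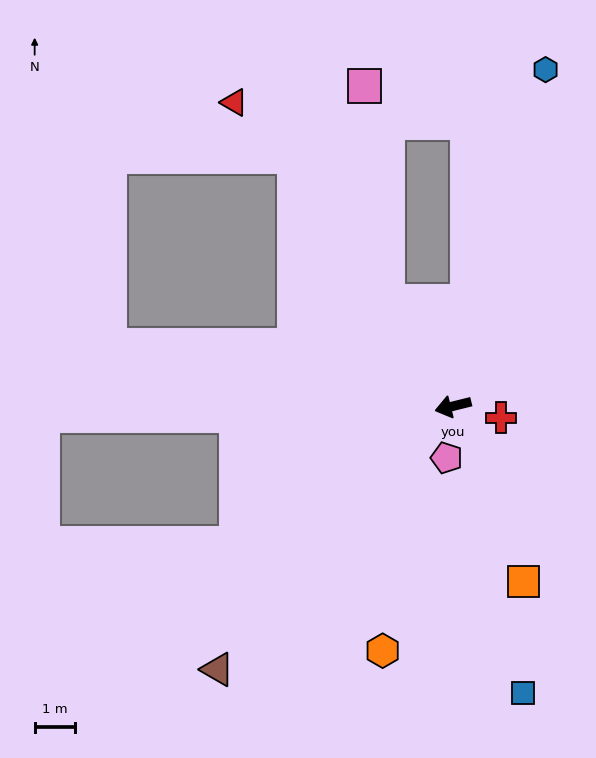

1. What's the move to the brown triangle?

turn left 34°, forward 8.8 m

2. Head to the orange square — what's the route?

turn left 98°, forward 4.7 m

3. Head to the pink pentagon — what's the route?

turn left 69°, forward 1.3 m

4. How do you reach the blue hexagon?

turn right 119°, forward 8.7 m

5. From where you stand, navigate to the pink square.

blocked — turn right 72°, forward 3.1 m, then turn right 26°, forward 5.4 m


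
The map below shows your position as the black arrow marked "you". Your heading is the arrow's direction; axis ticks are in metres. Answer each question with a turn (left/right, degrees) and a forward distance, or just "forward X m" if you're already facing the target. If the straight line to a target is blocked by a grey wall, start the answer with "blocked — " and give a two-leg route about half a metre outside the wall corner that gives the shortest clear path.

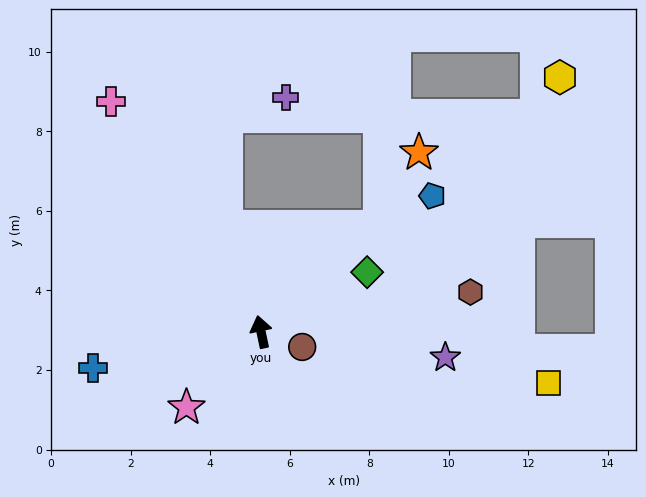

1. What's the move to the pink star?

turn left 123°, forward 2.7 m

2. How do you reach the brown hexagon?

turn right 91°, forward 5.4 m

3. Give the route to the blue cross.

turn left 90°, forward 4.3 m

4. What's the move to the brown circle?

turn right 122°, forward 1.1 m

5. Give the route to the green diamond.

turn right 73°, forward 3.1 m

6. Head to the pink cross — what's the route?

turn left 21°, forward 6.9 m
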